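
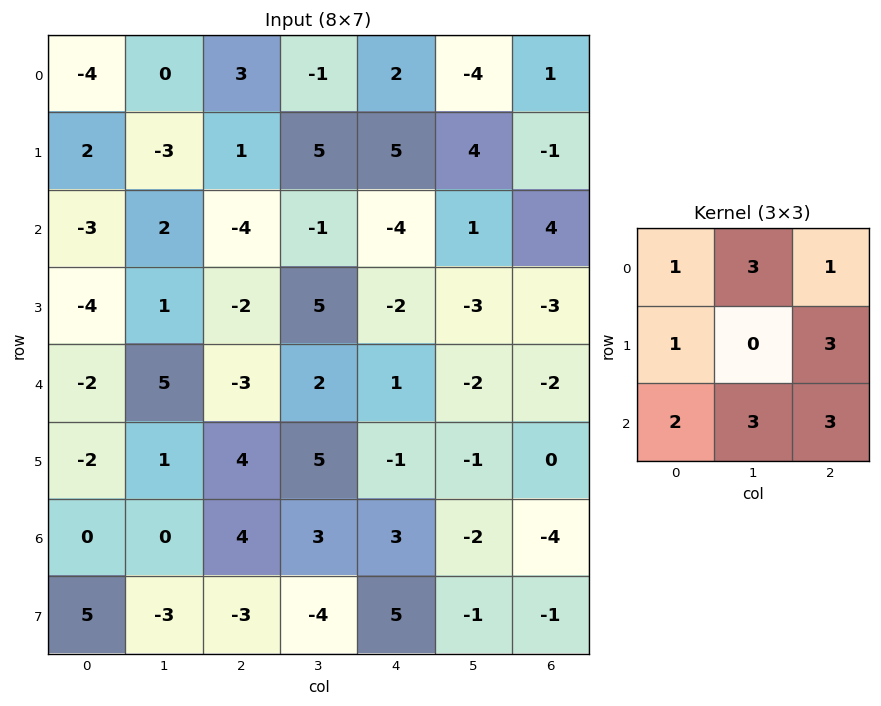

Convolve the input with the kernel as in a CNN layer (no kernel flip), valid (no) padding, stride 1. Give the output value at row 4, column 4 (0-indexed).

-20

The receptive field on the input at this output position is [1 -2 -2 / -1 -1 0 / 3 -2 -4]. Elementwise product with the kernel and sum: 1·1 + -2·3 + -2·1 + -1·1 + 0·3 + 3·2 + -2·3 + -4·3.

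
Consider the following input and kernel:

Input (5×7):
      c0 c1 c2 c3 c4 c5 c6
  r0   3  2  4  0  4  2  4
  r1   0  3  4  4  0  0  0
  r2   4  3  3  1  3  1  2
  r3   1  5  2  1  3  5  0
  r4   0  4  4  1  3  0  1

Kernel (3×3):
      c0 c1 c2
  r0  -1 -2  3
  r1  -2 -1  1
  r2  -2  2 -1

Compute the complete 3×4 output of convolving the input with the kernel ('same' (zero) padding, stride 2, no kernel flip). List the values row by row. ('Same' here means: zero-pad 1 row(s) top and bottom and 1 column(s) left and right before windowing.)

-4 -10 -10 -8
5 -14 -9 -14
17 -17 3 -6

Output[0,0]: The receptive field on the zero-padded input at this output position is [0 0 0 / 0 3 2 / 0 0 3]. Elementwise product with the kernel and sum: 0·-1 + 0·-2 + 0·3 + 0·-2 + 3·-1 + 2·1 + 0·-2 + 0·2 + 3·-1.
Output[0,1]: The receptive field on the zero-padded input at this output position is [0 0 0 / 2 4 0 / 3 4 4]. Elementwise product with the kernel and sum: 0·-1 + 0·-2 + 0·3 + 2·-2 + 4·-1 + 0·1 + 3·-2 + 4·2 + 4·-1.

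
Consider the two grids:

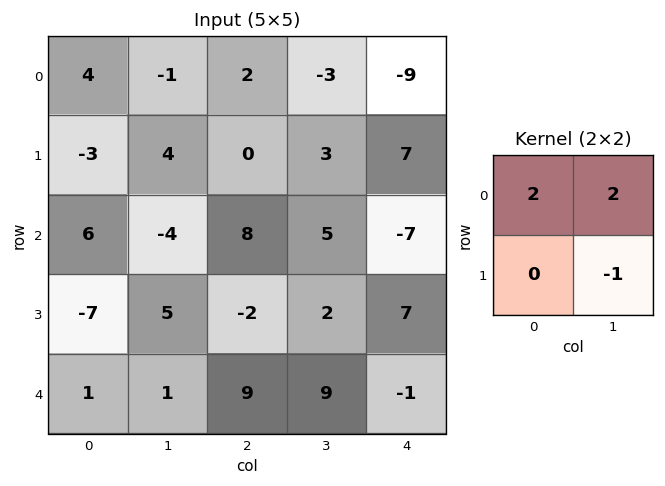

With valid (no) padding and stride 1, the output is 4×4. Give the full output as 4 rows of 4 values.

2 2 -5 -31
6 0 1 27
-1 10 24 -11
-5 -3 -9 19

Output[0,0]: The receptive field on the input at this output position is [4 -1 / -3 4]. Elementwise product with the kernel and sum: 4·2 + -1·2 + 4·-1.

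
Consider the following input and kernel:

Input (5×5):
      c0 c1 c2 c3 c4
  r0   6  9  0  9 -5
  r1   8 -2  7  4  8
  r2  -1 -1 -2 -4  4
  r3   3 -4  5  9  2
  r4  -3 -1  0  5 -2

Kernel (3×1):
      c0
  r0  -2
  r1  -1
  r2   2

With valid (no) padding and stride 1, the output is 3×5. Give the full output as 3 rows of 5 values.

Output[0,0]: The receptive field on the input at this output position is [6 / 8 / -1]. Elementwise product with the kernel and sum: 6·-2 + 8·-1 + -1·2.
Output[0,1]: The receptive field on the input at this output position is [9 / -2 / -1]. Elementwise product with the kernel and sum: 9·-2 + -2·-1 + -1·2.

-22 -18 -11 -30 10
-9 -3 -2 14 -16
-7 4 -1 9 -14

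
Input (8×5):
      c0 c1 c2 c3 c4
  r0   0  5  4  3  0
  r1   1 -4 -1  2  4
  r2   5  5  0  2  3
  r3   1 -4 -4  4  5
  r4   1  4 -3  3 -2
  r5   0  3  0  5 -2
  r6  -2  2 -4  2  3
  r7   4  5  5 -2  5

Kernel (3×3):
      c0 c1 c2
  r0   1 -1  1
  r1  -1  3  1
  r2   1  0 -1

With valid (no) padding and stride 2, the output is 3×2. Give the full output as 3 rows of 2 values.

Output[0,0]: The receptive field on the input at this output position is [0 5 4 / 1 -4 -1 / 5 5 0]. Elementwise product with the kernel and sum: 0·1 + 5·-1 + 4·1 + 1·-1 + -4·3 + -1·1 + 5·1 + 0·-1.
Output[0,1]: The receptive field on the input at this output position is [4 3 0 / -1 2 4 / 0 2 3]. Elementwise product with the kernel and sum: 4·1 + 3·-1 + 0·1 + -1·-1 + 2·3 + 4·1 + 0·1 + 3·-1.

-10 9
-13 21
5 -2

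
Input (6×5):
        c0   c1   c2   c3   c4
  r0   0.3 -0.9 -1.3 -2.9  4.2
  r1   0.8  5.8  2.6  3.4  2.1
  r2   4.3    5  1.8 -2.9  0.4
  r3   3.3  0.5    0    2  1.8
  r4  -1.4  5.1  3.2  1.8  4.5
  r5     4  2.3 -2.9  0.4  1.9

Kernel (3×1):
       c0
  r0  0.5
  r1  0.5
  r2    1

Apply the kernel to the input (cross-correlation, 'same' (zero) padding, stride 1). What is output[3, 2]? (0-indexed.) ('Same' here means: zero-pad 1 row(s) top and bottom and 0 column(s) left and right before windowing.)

The receptive field on the zero-padded input at this output position is [1.8 / 0 / 3.2]. Elementwise product with the kernel and sum: 1.8·0.5 + 0·0.5 + 3.2·1.

4.1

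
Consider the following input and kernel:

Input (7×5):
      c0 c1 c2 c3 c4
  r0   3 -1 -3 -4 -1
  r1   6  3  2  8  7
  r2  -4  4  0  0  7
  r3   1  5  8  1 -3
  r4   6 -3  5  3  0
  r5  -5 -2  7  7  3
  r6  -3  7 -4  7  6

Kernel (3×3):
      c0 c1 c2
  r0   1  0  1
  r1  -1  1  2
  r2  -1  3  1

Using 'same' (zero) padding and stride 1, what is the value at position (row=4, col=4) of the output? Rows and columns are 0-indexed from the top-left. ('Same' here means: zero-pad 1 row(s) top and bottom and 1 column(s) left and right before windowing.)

0

The receptive field on the zero-padded input at this output position is [1 -3 0 / 3 0 0 / 7 3 0]. Elementwise product with the kernel and sum: 1·1 + 0·1 + 3·-1 + 0·1 + 0·2 + 7·-1 + 3·3 + 0·1.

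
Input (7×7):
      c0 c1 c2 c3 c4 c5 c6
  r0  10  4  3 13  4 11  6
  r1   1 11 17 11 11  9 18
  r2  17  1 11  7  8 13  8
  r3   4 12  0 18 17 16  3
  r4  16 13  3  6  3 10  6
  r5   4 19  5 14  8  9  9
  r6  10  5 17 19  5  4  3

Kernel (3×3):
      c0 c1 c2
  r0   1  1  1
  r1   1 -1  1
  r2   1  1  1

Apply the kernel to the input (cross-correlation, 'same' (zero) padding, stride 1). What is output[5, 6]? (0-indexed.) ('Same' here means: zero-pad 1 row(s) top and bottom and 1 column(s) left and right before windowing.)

The receptive field on the zero-padded input at this output position is [10 6 0 / 9 9 0 / 4 3 0]. Elementwise product with the kernel and sum: 10·1 + 6·1 + 0·1 + 9·1 + 9·-1 + 0·1 + 4·1 + 3·1 + 0·1.

23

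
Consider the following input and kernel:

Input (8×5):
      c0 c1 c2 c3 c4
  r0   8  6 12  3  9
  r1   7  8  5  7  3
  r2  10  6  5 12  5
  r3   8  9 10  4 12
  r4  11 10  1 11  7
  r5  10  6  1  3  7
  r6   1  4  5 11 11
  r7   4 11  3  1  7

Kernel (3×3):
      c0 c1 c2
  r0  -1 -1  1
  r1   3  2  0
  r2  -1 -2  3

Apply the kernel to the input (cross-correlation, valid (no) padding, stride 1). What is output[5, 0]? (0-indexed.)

The receptive field on the input at this output position is [10 6 1 / 1 4 5 / 4 11 3]. Elementwise product with the kernel and sum: 10·-1 + 6·-1 + 1·1 + 1·3 + 4·2 + 4·-1 + 11·-2 + 3·3.

-21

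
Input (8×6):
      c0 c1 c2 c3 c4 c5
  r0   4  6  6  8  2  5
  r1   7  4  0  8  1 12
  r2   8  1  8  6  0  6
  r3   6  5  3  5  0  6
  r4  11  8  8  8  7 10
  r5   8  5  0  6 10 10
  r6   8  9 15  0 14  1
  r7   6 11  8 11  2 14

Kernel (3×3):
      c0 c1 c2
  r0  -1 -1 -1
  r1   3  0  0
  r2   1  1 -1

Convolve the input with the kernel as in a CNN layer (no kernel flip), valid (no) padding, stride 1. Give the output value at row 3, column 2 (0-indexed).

12

The receptive field on the input at this output position is [3 5 0 / 8 8 7 / 0 6 10]. Elementwise product with the kernel and sum: 3·-1 + 5·-1 + 0·-1 + 8·3 + 0·1 + 6·1 + 10·-1.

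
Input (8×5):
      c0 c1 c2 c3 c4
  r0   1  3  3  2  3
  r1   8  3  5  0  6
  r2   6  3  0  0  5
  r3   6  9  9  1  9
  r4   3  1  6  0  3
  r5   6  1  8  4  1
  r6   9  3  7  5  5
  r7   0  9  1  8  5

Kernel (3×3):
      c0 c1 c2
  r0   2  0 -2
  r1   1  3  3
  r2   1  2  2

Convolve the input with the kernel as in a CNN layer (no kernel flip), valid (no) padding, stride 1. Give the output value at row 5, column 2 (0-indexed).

The receptive field on the input at this output position is [8 4 1 / 7 5 5 / 1 8 5]. Elementwise product with the kernel and sum: 8·2 + 1·-2 + 7·1 + 5·3 + 5·3 + 1·1 + 8·2 + 5·2.

78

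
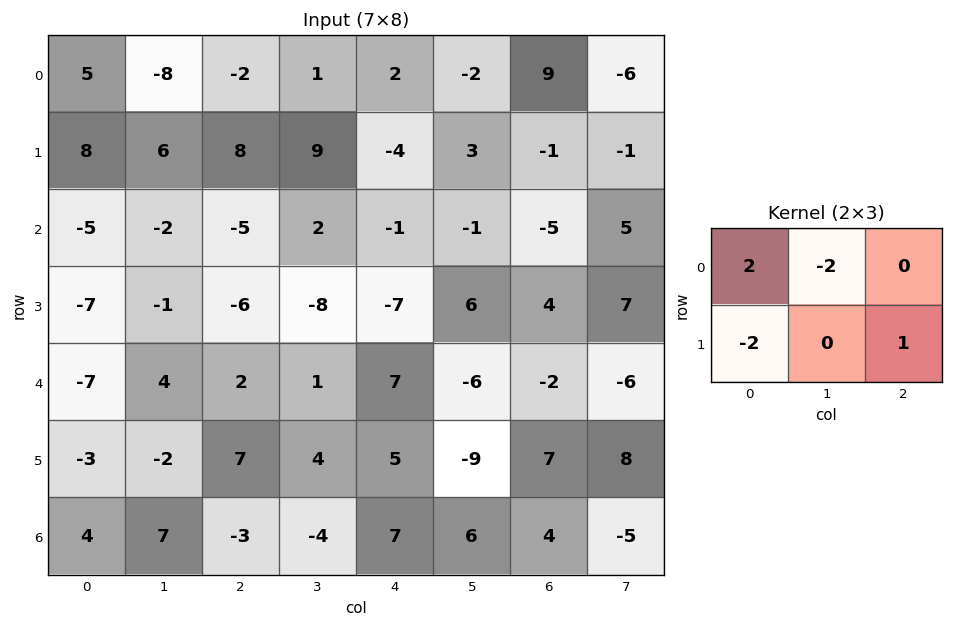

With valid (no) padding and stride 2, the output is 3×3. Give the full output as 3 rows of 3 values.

18 -26 15
2 -9 18
-9 -7 23

Output[0,0]: The receptive field on the input at this output position is [5 -8 -2 / 8 6 8]. Elementwise product with the kernel and sum: 5·2 + -8·-2 + 8·-2 + 8·1.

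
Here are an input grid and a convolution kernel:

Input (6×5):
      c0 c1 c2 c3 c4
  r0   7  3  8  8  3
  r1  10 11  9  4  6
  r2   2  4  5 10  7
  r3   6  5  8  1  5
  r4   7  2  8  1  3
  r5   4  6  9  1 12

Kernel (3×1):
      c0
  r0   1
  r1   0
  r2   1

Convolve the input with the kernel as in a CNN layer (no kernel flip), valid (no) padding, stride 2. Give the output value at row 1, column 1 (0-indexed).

The receptive field on the input at this output position is [5 / 8 / 8]. Elementwise product with the kernel and sum: 5·1 + 8·1.

13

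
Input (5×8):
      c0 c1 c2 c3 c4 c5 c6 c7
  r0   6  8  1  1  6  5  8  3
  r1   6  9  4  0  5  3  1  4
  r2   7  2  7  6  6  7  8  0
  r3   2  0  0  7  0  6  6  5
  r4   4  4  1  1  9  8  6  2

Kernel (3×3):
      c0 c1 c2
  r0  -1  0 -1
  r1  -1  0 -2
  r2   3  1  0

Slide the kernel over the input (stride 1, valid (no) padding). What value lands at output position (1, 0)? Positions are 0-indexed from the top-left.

The receptive field on the input at this output position is [6 9 4 / 7 2 7 / 2 0 0]. Elementwise product with the kernel and sum: 6·-1 + 4·-1 + 7·-1 + 7·-2 + 2·3 + 0·1.

-25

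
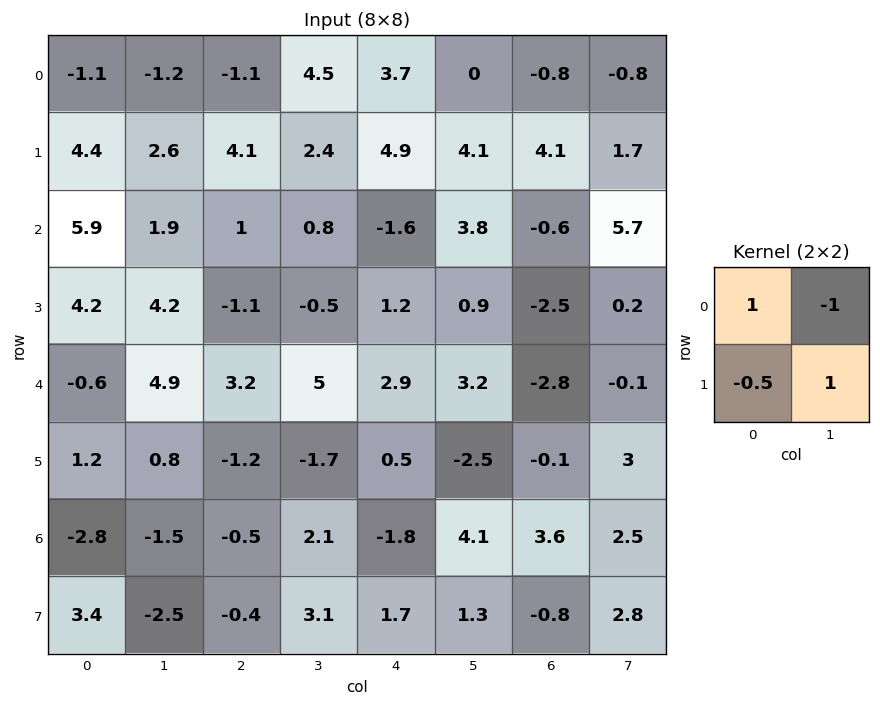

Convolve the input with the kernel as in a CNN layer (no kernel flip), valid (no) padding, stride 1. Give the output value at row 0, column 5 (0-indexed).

The receptive field on the input at this output position is [0 -0.8 / 4.1 4.1]. Elementwise product with the kernel and sum: 0·1 + -0.8·-1 + 4.1·-0.5 + 4.1·1.

2.85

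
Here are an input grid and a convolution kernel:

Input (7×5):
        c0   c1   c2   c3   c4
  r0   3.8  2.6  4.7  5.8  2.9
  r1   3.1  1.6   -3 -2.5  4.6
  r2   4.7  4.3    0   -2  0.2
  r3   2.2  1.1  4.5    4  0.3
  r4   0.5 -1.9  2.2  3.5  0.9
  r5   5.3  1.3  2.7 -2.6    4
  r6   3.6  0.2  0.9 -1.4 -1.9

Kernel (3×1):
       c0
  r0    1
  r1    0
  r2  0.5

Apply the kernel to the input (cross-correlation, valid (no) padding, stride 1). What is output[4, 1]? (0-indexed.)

The receptive field on the input at this output position is [-1.9 / 1.3 / 0.2]. Elementwise product with the kernel and sum: -1.9·1 + 0.2·0.5.

-1.8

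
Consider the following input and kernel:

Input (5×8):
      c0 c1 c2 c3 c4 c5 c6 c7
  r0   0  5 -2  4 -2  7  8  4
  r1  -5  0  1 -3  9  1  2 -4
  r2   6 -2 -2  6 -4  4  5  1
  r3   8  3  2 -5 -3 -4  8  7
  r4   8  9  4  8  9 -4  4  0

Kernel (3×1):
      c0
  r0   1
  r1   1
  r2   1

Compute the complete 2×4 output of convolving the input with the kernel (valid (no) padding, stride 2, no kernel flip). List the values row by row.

1 -3 3 15
22 4 2 17

Output[0,0]: The receptive field on the input at this output position is [0 / -5 / 6]. Elementwise product with the kernel and sum: 0·1 + -5·1 + 6·1.
Output[0,1]: The receptive field on the input at this output position is [-2 / 1 / -2]. Elementwise product with the kernel and sum: -2·1 + 1·1 + -2·1.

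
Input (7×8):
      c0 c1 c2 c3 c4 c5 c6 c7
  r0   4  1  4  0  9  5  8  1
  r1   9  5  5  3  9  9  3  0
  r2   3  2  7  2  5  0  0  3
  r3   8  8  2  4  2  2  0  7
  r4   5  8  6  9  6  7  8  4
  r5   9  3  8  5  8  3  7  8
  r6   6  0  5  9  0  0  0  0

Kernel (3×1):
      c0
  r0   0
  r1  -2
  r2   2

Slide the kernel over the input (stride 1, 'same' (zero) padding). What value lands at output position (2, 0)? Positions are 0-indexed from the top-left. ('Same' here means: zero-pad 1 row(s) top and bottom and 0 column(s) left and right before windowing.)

The receptive field on the zero-padded input at this output position is [9 / 3 / 8]. Elementwise product with the kernel and sum: 3·-2 + 8·2.

10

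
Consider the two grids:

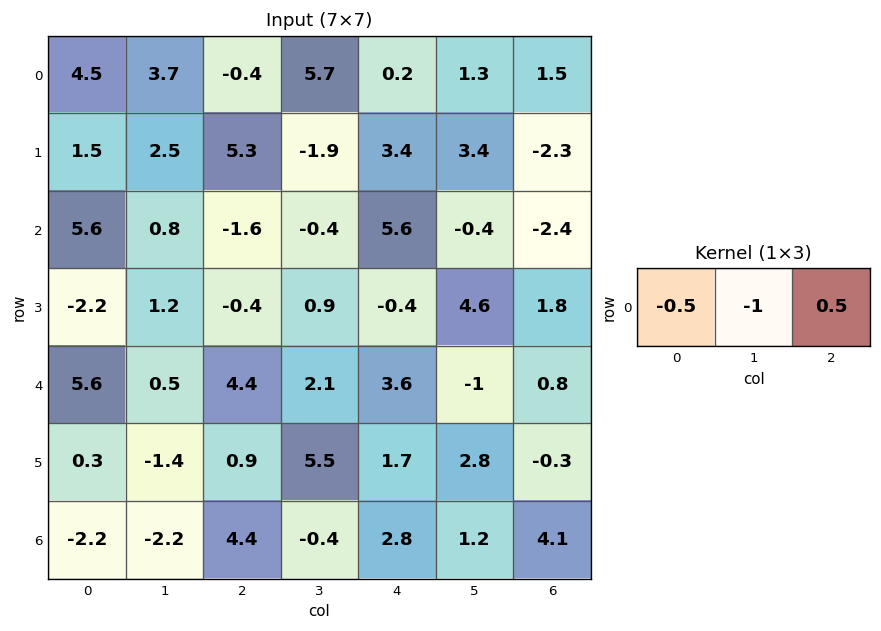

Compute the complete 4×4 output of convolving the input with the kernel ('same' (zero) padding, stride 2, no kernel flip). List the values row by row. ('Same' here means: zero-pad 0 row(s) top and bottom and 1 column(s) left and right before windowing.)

-2.65 1.4 -2.4 -2.15
-5.2 1 -5.6 2.6
-5.35 -3.6 -5.15 -0.3
1.1 -3.5 -2 -4.7

Output[0,0]: The receptive field on the zero-padded input at this output position is [0 4.5 3.7]. Elementwise product with the kernel and sum: 0·-0.5 + 4.5·-1 + 3.7·0.5.
Output[0,1]: The receptive field on the zero-padded input at this output position is [3.7 -0.4 5.7]. Elementwise product with the kernel and sum: 3.7·-0.5 + -0.4·-1 + 5.7·0.5.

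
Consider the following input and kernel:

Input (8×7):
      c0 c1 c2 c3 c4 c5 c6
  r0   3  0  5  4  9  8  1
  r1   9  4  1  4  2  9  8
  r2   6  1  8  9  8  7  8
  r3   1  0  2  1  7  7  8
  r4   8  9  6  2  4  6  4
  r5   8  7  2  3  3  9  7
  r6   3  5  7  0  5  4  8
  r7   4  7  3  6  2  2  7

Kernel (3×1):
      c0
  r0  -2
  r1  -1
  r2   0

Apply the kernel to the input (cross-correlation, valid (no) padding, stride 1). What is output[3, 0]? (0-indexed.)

-10

The receptive field on the input at this output position is [1 / 8 / 8]. Elementwise product with the kernel and sum: 1·-2 + 8·-1.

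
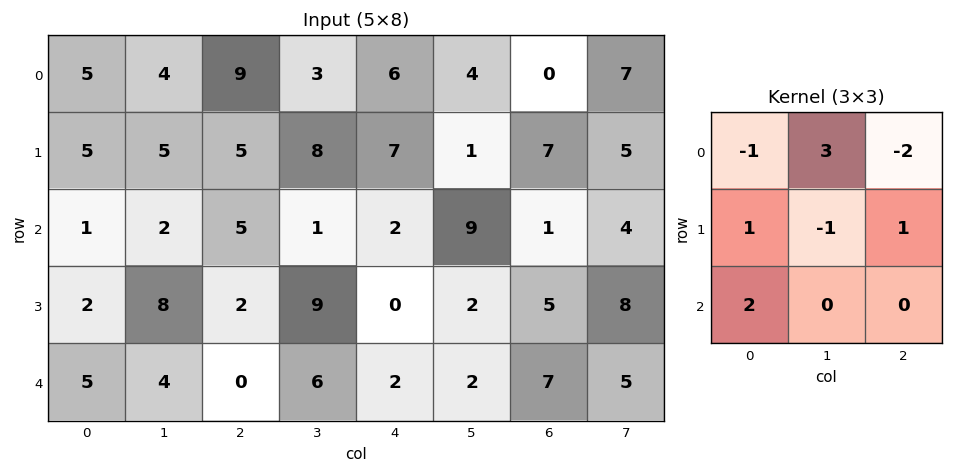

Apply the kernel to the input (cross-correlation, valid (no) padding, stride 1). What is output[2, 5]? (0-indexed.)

-5

The receptive field on the input at this output position is [9 1 4 / 2 5 8 / 2 7 5]. Elementwise product with the kernel and sum: 9·-1 + 1·3 + 4·-2 + 2·1 + 5·-1 + 8·1 + 2·2.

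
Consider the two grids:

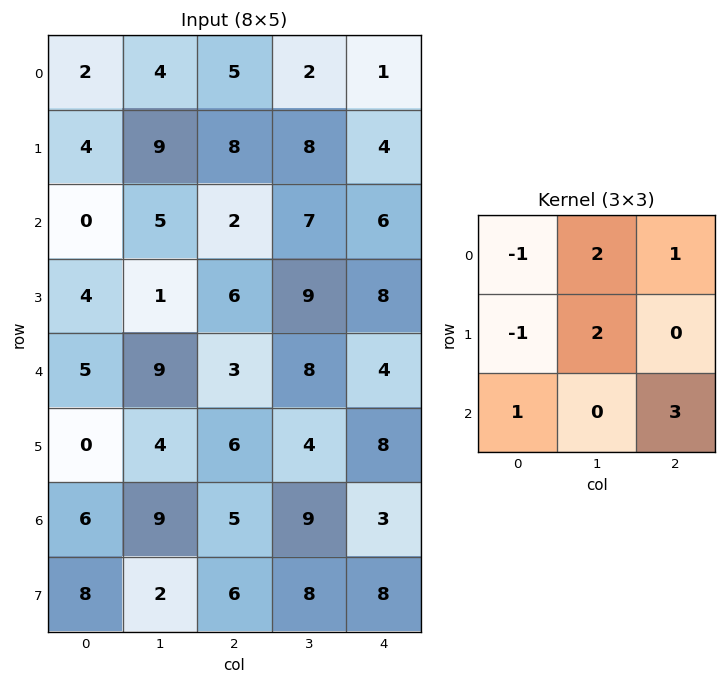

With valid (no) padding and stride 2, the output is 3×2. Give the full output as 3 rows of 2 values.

Output[0,0]: The receptive field on the input at this output position is [2 4 5 / 4 9 8 / 0 5 2]. Elementwise product with the kernel and sum: 2·-1 + 4·2 + 5·1 + 4·-1 + 9·2 + 0·1 + 2·3.
Output[0,1]: The receptive field on the input at this output position is [5 2 1 / 8 8 4 / 2 7 6]. Elementwise product with the kernel and sum: 5·-1 + 2·2 + 1·1 + 8·-1 + 8·2 + 2·1 + 6·3.

31 28
24 45
45 33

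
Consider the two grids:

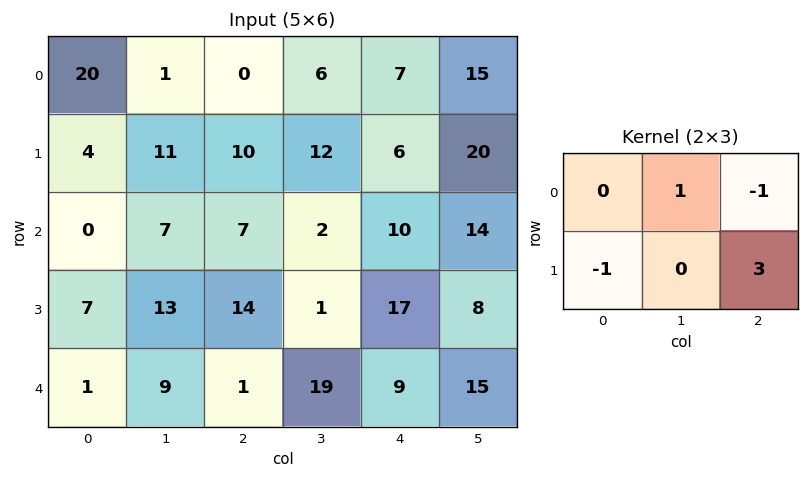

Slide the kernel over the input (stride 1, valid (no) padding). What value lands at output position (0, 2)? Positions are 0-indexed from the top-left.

The receptive field on the input at this output position is [0 6 7 / 10 12 6]. Elementwise product with the kernel and sum: 6·1 + 7·-1 + 10·-1 + 6·3.

7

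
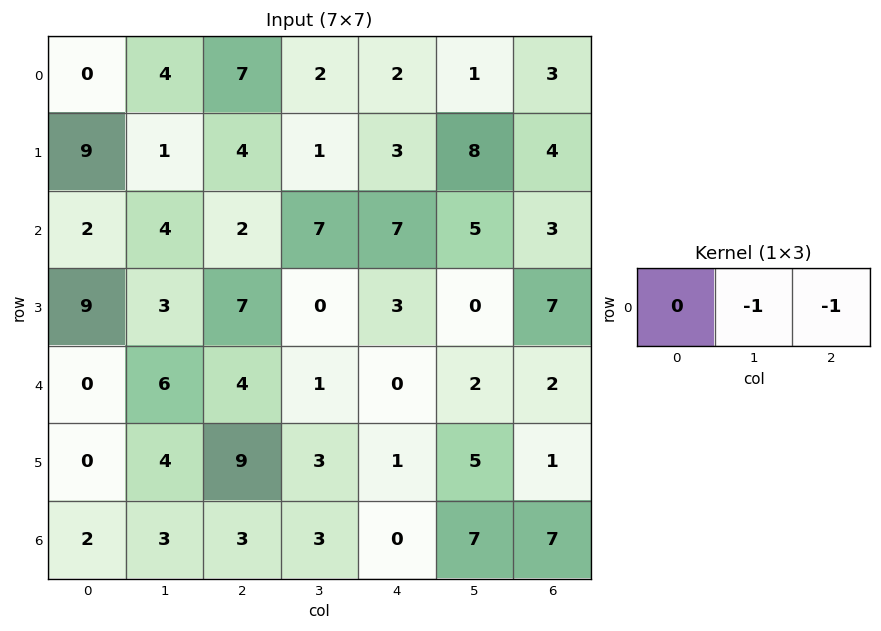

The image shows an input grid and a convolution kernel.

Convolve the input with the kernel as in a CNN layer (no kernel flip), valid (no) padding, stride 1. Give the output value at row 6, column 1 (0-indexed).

-6

The receptive field on the input at this output position is [3 3 3]. Elementwise product with the kernel and sum: 3·-1 + 3·-1.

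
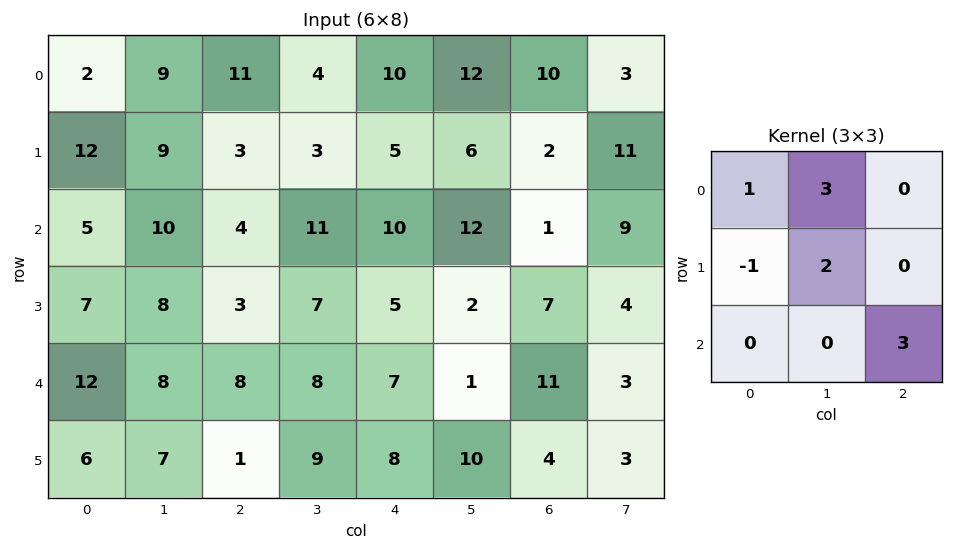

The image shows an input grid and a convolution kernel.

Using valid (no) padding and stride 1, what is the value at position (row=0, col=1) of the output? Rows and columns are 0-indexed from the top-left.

72

The receptive field on the input at this output position is [9 11 4 / 9 3 3 / 10 4 11]. Elementwise product with the kernel and sum: 9·1 + 11·3 + 9·-1 + 3·2 + 11·3.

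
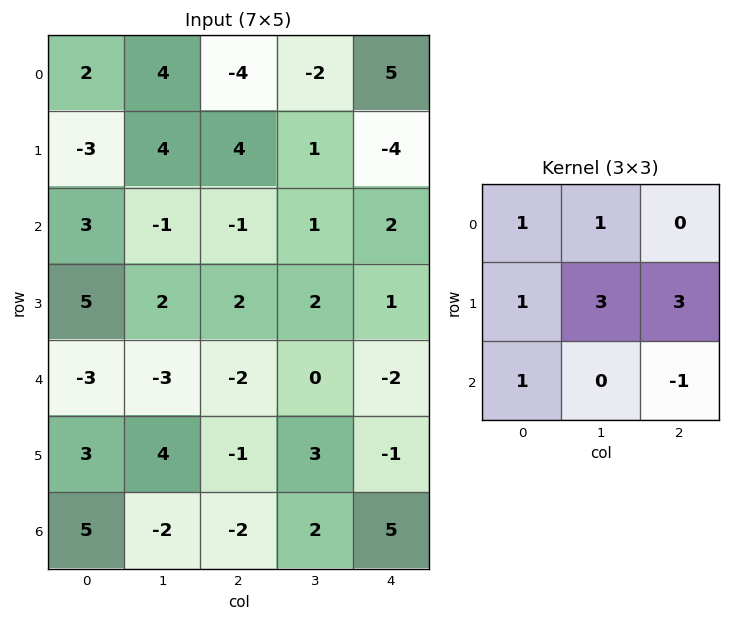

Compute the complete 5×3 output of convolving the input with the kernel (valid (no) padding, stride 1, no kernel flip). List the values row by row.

31 17 -14
1 7 14
18 9 11
-7 -4 -4
13 1 -4

Output[0,0]: The receptive field on the input at this output position is [2 4 -4 / -3 4 4 / 3 -1 -1]. Elementwise product with the kernel and sum: 2·1 + 4·1 + -3·1 + 4·3 + 4·3 + 3·1 + -1·-1.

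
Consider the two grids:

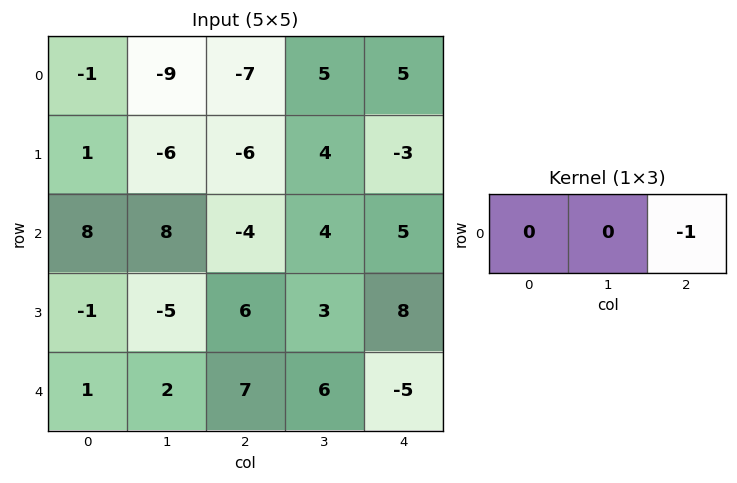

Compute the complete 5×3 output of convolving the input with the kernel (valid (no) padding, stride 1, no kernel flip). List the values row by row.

Output[0,0]: The receptive field on the input at this output position is [-1 -9 -7]. Elementwise product with the kernel and sum: -7·-1.

7 -5 -5
6 -4 3
4 -4 -5
-6 -3 -8
-7 -6 5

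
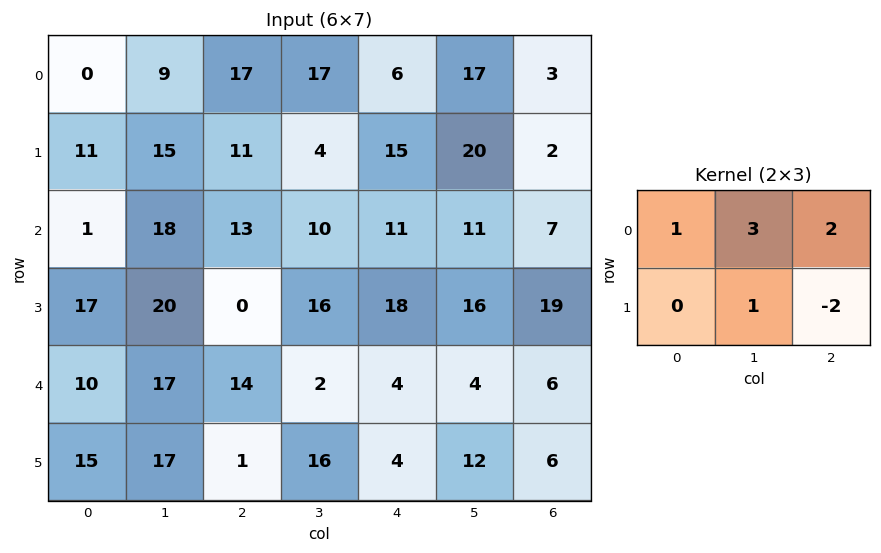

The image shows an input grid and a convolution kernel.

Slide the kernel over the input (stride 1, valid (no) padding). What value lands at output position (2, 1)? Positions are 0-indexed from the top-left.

The receptive field on the input at this output position is [18 13 10 / 20 0 16]. Elementwise product with the kernel and sum: 18·1 + 13·3 + 10·2 + 0·1 + 16·-2.

45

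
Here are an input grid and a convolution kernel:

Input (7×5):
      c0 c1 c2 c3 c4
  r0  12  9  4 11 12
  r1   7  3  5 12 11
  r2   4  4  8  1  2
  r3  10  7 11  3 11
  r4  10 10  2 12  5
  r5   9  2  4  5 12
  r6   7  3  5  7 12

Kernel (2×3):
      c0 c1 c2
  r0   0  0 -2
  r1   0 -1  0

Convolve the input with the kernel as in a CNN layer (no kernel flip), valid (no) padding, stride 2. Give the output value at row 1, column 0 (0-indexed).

-23

The receptive field on the input at this output position is [4 4 8 / 10 7 11]. Elementwise product with the kernel and sum: 8·-2 + 7·-1.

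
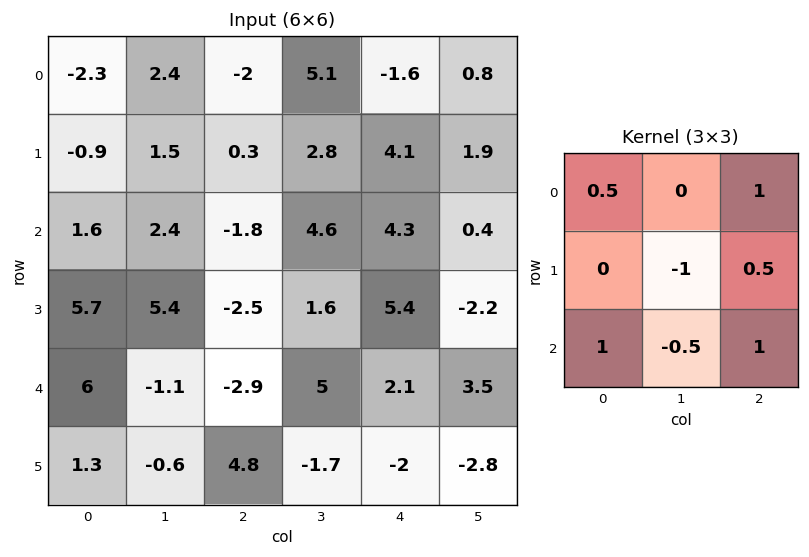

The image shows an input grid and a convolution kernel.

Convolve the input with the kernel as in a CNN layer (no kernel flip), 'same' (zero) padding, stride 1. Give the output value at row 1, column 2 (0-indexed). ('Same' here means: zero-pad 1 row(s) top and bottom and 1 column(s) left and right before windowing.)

15.3

The receptive field on the zero-padded input at this output position is [2.4 -2 5.1 / 1.5 0.3 2.8 / 2.4 -1.8 4.6]. Elementwise product with the kernel and sum: 2.4·0.5 + 5.1·1 + 0.3·-1 + 2.8·0.5 + 2.4·1 + -1.8·-0.5 + 4.6·1.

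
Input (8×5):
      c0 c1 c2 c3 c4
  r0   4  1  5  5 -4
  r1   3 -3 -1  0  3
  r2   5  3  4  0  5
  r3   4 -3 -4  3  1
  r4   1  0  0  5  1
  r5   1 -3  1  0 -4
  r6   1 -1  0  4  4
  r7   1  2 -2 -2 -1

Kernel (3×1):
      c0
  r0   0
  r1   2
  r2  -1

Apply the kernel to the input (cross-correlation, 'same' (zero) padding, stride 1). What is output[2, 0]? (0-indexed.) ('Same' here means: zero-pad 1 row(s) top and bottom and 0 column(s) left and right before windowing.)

The receptive field on the zero-padded input at this output position is [3 / 5 / 4]. Elementwise product with the kernel and sum: 5·2 + 4·-1.

6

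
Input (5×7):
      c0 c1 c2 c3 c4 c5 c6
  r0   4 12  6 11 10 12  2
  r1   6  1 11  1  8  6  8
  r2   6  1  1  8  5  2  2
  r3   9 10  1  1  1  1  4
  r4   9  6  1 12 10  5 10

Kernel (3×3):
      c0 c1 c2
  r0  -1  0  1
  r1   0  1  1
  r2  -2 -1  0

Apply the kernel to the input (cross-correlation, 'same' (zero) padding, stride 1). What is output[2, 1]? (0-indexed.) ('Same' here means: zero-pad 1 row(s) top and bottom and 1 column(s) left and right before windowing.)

-21

The receptive field on the zero-padded input at this output position is [6 1 11 / 6 1 1 / 9 10 1]. Elementwise product with the kernel and sum: 6·-1 + 11·1 + 1·1 + 1·1 + 9·-2 + 10·-1.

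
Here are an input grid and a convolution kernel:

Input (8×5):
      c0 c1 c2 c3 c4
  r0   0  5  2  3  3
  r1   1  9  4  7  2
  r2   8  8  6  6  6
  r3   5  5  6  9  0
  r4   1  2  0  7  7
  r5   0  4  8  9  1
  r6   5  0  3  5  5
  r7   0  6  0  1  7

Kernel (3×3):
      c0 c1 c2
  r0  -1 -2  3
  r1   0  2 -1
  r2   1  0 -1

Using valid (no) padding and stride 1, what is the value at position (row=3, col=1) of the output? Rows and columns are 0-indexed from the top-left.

The receptive field on the input at this output position is [5 6 9 / 2 0 7 / 4 8 9]. Elementwise product with the kernel and sum: 5·-1 + 6·-2 + 9·3 + 0·2 + 7·-1 + 4·1 + 9·-1.

-2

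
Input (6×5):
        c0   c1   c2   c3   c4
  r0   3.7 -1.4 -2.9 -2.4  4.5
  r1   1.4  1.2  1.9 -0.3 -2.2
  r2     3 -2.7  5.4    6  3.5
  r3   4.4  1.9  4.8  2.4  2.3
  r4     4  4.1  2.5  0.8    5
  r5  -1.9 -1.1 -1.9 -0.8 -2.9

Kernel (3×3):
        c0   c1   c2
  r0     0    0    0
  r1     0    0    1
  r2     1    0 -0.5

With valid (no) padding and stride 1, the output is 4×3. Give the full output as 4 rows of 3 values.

2.2 -6 1.45
7.4 6.7 7.15
7.55 6.1 2.3
1.55 0.1 4.55

Output[0,0]: The receptive field on the input at this output position is [3.7 -1.4 -2.9 / 1.4 1.2 1.9 / 3 -2.7 5.4]. Elementwise product with the kernel and sum: 1.9·1 + 3·1 + 5.4·-0.5.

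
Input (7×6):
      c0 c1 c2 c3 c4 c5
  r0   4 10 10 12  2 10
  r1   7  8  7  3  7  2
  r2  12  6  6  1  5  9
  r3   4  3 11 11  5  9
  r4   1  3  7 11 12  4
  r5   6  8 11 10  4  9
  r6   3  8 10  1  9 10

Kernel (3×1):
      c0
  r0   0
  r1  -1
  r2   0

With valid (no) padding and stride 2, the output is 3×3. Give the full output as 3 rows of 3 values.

-7 -7 -7
-4 -11 -5
-6 -11 -4

Output[0,0]: The receptive field on the input at this output position is [4 / 7 / 12]. Elementwise product with the kernel and sum: 7·-1.
Output[0,1]: The receptive field on the input at this output position is [10 / 7 / 6]. Elementwise product with the kernel and sum: 7·-1.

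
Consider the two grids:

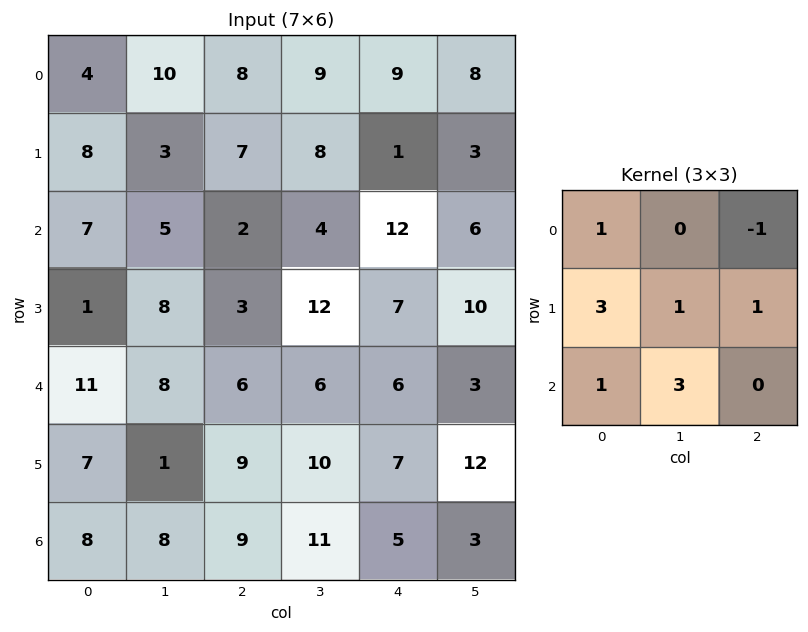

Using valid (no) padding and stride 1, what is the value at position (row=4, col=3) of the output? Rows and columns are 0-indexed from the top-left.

78

The receptive field on the input at this output position is [6 6 3 / 10 7 12 / 11 5 3]. Elementwise product with the kernel and sum: 6·1 + 3·-1 + 10·3 + 7·1 + 12·1 + 11·1 + 5·3.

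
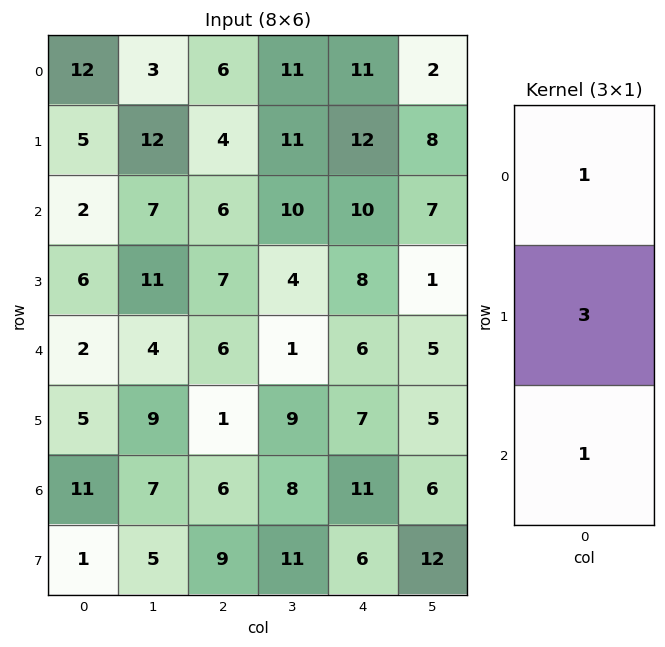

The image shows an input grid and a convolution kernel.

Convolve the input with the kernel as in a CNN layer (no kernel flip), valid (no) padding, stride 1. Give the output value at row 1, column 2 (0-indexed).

The receptive field on the input at this output position is [4 / 6 / 7]. Elementwise product with the kernel and sum: 4·1 + 6·3 + 7·1.

29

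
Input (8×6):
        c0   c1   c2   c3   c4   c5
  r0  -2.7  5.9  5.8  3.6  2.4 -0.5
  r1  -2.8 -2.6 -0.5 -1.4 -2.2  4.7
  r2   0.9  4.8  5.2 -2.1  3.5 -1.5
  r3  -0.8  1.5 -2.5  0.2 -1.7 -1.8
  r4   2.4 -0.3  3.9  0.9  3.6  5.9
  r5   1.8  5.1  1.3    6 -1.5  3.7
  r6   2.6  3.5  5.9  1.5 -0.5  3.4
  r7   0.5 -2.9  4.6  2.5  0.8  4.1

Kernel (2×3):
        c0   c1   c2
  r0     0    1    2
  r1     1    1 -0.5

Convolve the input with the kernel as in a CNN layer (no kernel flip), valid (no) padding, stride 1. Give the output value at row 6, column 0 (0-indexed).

The receptive field on the input at this output position is [2.6 3.5 5.9 / 0.5 -2.9 4.6]. Elementwise product with the kernel and sum: 3.5·1 + 5.9·2 + 0.5·1 + -2.9·1 + 4.6·-0.5.

10.6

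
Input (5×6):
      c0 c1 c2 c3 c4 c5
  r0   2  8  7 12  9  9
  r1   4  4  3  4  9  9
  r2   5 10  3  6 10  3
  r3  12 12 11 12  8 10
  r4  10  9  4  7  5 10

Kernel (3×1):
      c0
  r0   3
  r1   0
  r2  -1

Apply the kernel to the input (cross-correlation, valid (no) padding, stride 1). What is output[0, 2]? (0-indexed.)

18

The receptive field on the input at this output position is [7 / 3 / 3]. Elementwise product with the kernel and sum: 7·3 + 3·-1.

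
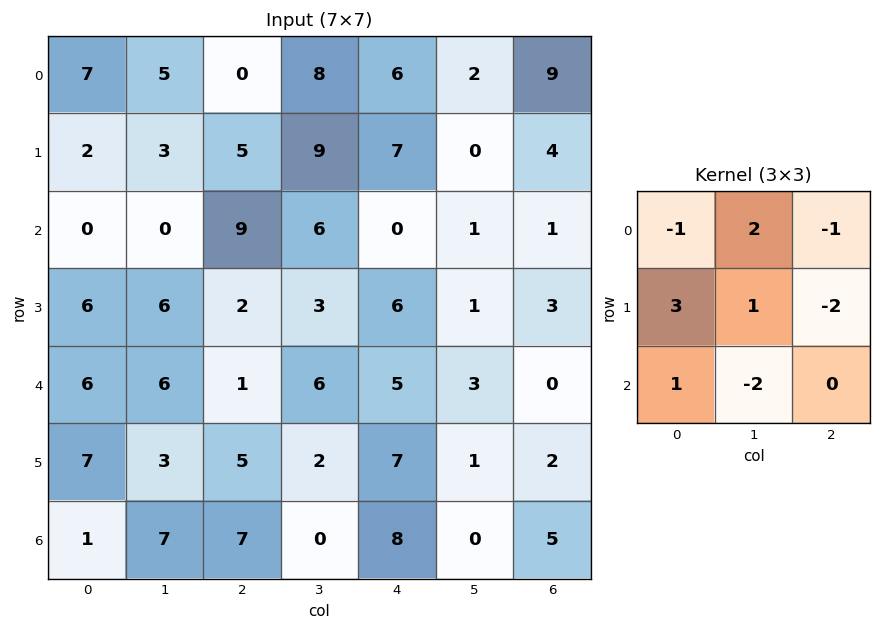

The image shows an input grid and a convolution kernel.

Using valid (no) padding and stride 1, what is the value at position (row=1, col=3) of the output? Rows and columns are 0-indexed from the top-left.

The receptive field on the input at this output position is [9 7 0 / 6 0 1 / 3 6 1]. Elementwise product with the kernel and sum: 9·-1 + 7·2 + 0·-1 + 6·3 + 0·1 + 1·-2 + 3·1 + 6·-2.

12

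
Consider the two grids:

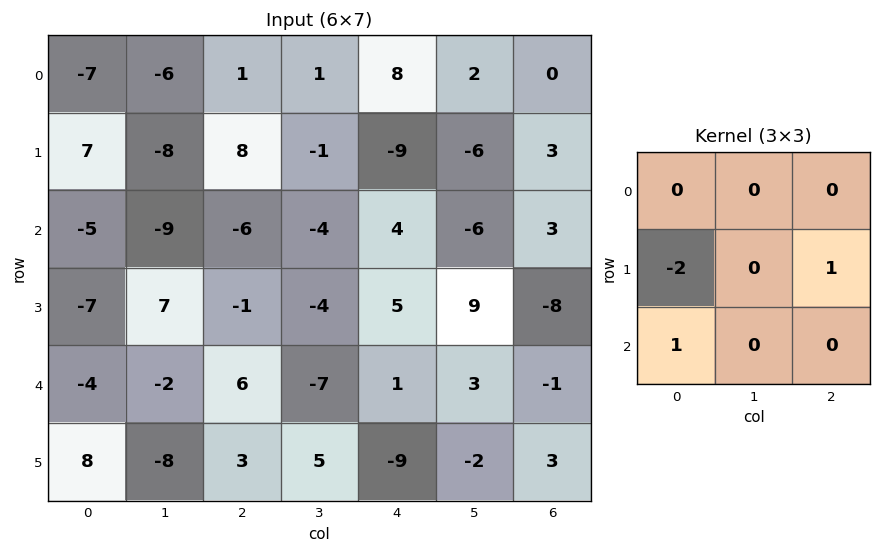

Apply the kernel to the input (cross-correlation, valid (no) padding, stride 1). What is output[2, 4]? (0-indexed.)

The receptive field on the input at this output position is [4 -6 3 / 5 9 -8 / 1 3 -1]. Elementwise product with the kernel and sum: 5·-2 + -8·1 + 1·1.

-17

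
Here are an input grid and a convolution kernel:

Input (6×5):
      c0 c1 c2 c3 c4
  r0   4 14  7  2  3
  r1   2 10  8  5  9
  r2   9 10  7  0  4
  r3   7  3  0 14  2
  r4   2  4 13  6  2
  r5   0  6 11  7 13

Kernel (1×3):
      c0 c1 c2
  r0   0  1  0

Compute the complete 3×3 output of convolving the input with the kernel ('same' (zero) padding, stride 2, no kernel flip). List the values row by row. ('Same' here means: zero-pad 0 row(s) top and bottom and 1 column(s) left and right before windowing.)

Output[0,0]: The receptive field on the zero-padded input at this output position is [0 4 14]. Elementwise product with the kernel and sum: 4·1.
Output[0,1]: The receptive field on the zero-padded input at this output position is [14 7 2]. Elementwise product with the kernel and sum: 7·1.

4 7 3
9 7 4
2 13 2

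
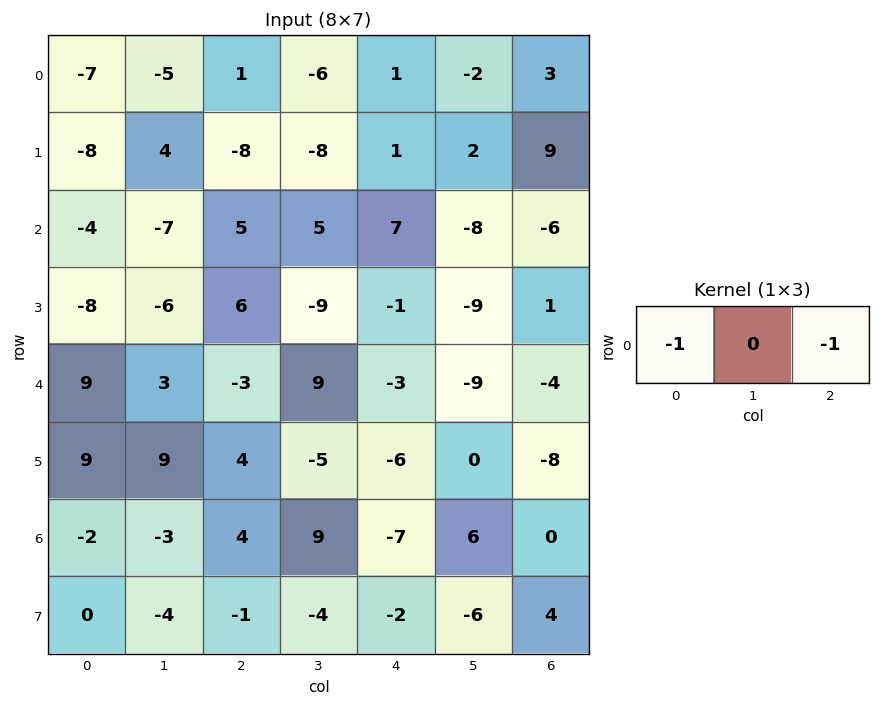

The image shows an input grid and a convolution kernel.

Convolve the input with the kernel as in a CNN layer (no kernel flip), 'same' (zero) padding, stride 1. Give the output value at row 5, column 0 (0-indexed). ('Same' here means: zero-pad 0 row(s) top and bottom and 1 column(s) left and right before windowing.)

-9

The receptive field on the zero-padded input at this output position is [0 9 9]. Elementwise product with the kernel and sum: 0·-1 + 9·-1.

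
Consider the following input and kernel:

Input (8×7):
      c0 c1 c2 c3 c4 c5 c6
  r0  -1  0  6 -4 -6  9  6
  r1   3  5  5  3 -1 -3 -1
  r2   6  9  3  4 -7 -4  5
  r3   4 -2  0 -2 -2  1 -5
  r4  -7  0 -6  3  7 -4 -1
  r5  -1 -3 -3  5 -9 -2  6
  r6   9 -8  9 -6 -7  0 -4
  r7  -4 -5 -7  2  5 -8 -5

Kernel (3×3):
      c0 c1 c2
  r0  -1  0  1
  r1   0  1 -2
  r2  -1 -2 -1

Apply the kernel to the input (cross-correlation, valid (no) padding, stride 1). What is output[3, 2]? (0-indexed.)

The receptive field on the input at this output position is [0 -2 -2 / -6 3 7 / -3 5 -9]. Elementwise product with the kernel and sum: 0·-1 + -2·1 + 3·1 + 7·-2 + -3·-1 + 5·-2 + -9·-1.

-11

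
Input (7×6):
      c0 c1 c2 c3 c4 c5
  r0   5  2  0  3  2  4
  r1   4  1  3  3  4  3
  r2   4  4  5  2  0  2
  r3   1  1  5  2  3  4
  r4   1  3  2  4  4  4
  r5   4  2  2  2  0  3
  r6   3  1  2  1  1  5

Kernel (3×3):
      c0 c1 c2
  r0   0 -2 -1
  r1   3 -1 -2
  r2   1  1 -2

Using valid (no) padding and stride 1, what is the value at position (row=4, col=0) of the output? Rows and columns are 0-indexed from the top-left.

The receptive field on the input at this output position is [1 3 2 / 4 2 2 / 3 1 2]. Elementwise product with the kernel and sum: 3·-2 + 2·-1 + 4·3 + 2·-1 + 2·-2 + 3·1 + 1·1 + 2·-2.

-2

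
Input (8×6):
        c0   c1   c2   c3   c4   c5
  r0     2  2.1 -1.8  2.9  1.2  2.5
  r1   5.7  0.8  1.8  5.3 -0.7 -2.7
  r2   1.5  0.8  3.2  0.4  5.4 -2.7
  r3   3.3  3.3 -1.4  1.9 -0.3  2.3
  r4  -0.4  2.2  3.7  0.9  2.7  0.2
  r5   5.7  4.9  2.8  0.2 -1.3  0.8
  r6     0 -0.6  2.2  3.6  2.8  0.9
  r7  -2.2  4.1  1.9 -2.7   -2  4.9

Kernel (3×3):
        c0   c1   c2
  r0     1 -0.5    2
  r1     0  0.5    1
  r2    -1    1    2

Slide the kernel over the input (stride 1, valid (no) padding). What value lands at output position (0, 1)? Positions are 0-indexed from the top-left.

18.2

The receptive field on the input at this output position is [2.1 -1.8 2.9 / 0.8 1.8 5.3 / 0.8 3.2 0.4]. Elementwise product with the kernel and sum: 2.1·1 + -1.8·-0.5 + 2.9·2 + 1.8·0.5 + 5.3·1 + 0.8·-1 + 3.2·1 + 0.4·2.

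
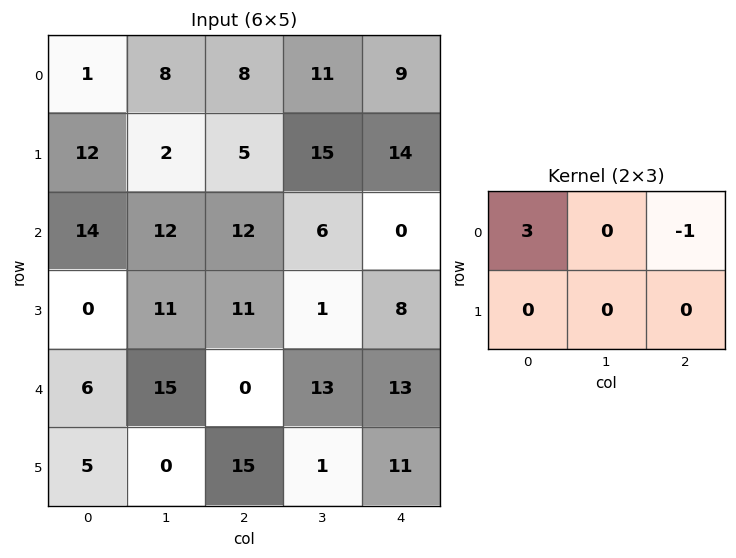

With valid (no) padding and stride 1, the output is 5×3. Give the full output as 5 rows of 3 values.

-5 13 15
31 -9 1
30 30 36
-11 32 25
18 32 -13

Output[0,0]: The receptive field on the input at this output position is [1 8 8 / 12 2 5]. Elementwise product with the kernel and sum: 1·3 + 8·-1.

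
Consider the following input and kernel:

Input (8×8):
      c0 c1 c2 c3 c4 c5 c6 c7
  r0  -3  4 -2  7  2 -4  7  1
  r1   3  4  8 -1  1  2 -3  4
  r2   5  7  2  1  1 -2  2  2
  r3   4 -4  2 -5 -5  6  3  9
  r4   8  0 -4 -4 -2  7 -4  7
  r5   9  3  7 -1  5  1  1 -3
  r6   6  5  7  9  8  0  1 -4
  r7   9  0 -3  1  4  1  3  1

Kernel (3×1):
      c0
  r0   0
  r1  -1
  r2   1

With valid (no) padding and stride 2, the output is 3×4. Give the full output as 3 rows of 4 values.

2 -6 0 5
4 -6 3 -7
-3 0 3 0

Output[0,0]: The receptive field on the input at this output position is [-3 / 3 / 5]. Elementwise product with the kernel and sum: 3·-1 + 5·1.
Output[0,1]: The receptive field on the input at this output position is [-2 / 8 / 2]. Elementwise product with the kernel and sum: 8·-1 + 2·1.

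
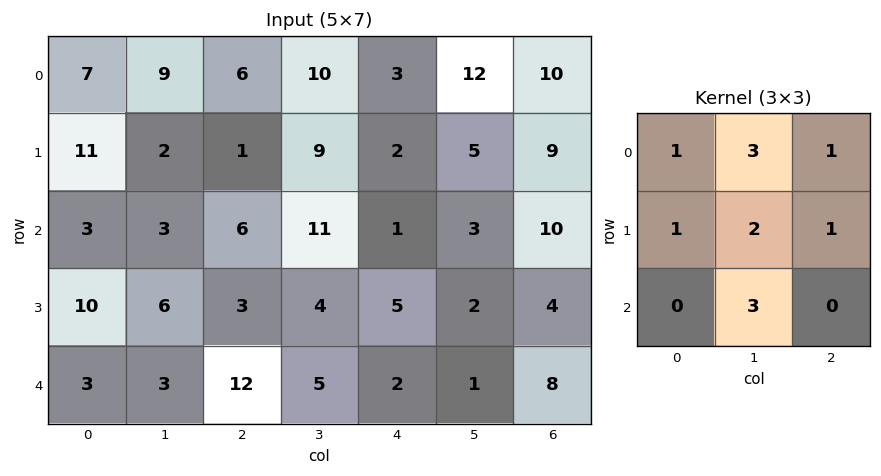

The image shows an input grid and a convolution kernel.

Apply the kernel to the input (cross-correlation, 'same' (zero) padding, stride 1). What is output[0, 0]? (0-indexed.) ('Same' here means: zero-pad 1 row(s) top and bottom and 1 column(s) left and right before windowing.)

56

The receptive field on the zero-padded input at this output position is [0 0 0 / 0 7 9 / 0 11 2]. Elementwise product with the kernel and sum: 0·1 + 0·3 + 0·1 + 0·1 + 7·2 + 9·1 + 11·3.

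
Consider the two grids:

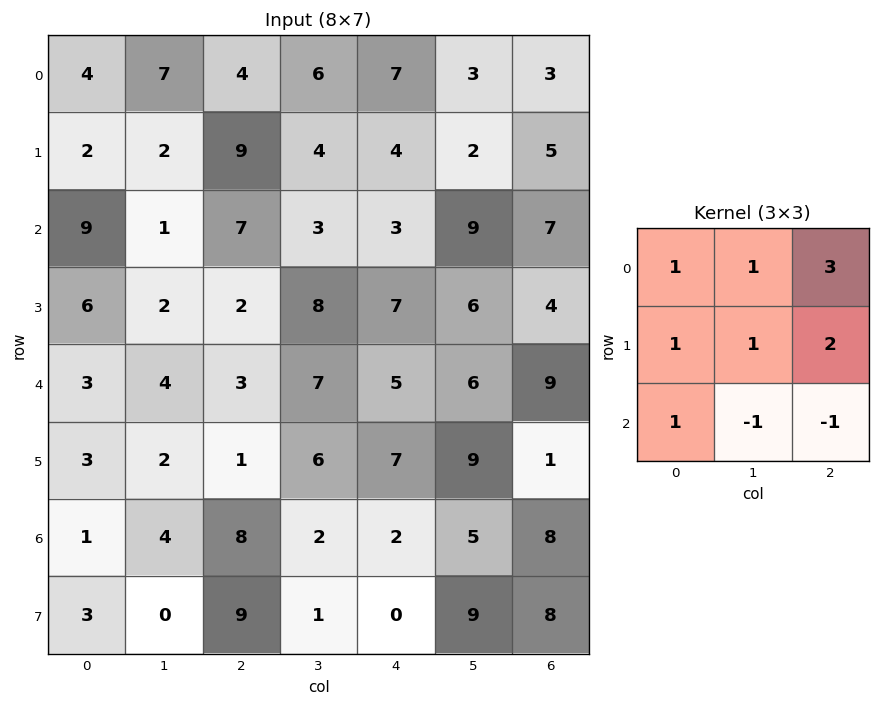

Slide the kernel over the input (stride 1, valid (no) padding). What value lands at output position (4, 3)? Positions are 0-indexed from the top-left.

The receptive field on the input at this output position is [7 5 6 / 6 7 9 / 2 2 5]. Elementwise product with the kernel and sum: 7·1 + 5·1 + 6·3 + 6·1 + 7·1 + 9·2 + 2·1 + 2·-1 + 5·-1.

56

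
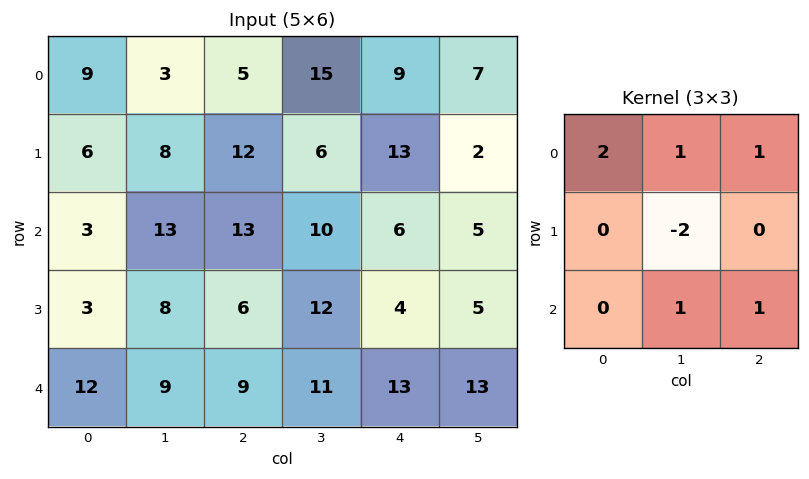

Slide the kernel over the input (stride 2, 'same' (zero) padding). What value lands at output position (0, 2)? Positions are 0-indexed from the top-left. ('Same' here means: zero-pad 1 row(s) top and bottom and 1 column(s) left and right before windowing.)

The receptive field on the zero-padded input at this output position is [0 0 0 / 15 9 7 / 6 13 2]. Elementwise product with the kernel and sum: 0·2 + 0·1 + 0·1 + 9·-2 + 13·1 + 2·1.

-3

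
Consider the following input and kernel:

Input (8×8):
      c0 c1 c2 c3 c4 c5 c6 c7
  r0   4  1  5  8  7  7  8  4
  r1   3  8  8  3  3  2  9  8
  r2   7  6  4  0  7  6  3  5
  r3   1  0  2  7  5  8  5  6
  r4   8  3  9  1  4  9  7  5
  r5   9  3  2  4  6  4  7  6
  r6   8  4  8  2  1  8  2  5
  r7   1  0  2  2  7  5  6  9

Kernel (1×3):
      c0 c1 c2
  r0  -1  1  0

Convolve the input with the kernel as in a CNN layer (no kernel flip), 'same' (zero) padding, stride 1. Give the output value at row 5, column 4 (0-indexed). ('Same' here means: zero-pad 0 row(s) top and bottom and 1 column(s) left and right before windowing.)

2

The receptive field on the zero-padded input at this output position is [4 6 4]. Elementwise product with the kernel and sum: 4·-1 + 6·1.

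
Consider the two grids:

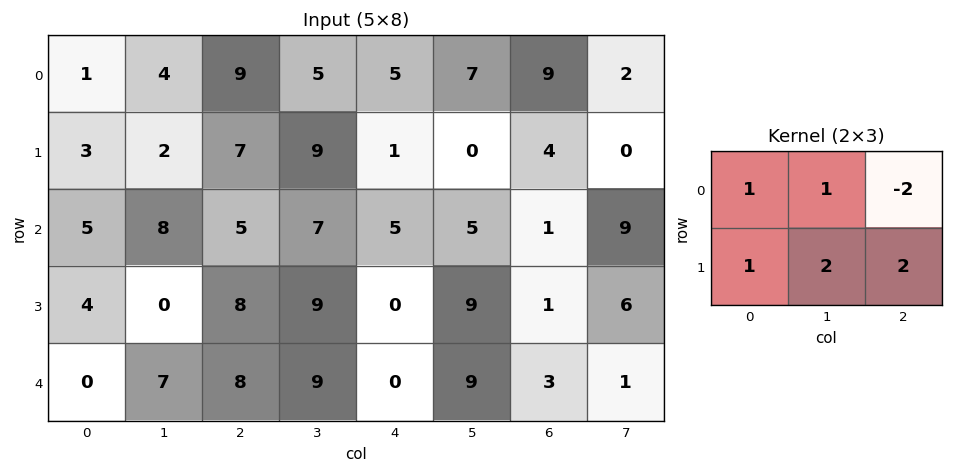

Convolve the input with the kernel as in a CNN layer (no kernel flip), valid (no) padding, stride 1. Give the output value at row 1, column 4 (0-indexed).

The receptive field on the input at this output position is [1 0 4 / 5 5 1]. Elementwise product with the kernel and sum: 1·1 + 0·1 + 4·-2 + 5·1 + 5·2 + 1·2.

10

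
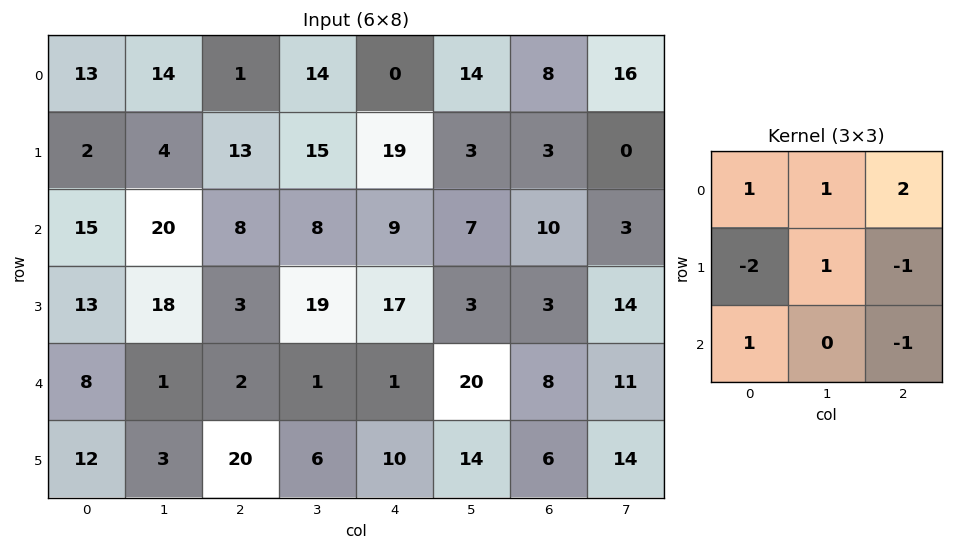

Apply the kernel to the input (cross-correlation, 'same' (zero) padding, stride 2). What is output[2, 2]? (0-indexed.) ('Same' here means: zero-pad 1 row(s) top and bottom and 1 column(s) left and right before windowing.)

The receptive field on the zero-padded input at this output position is [19 17 3 / 1 1 20 / 6 10 14]. Elementwise product with the kernel and sum: 19·1 + 17·1 + 3·2 + 1·-2 + 1·1 + 20·-1 + 6·1 + 14·-1.

13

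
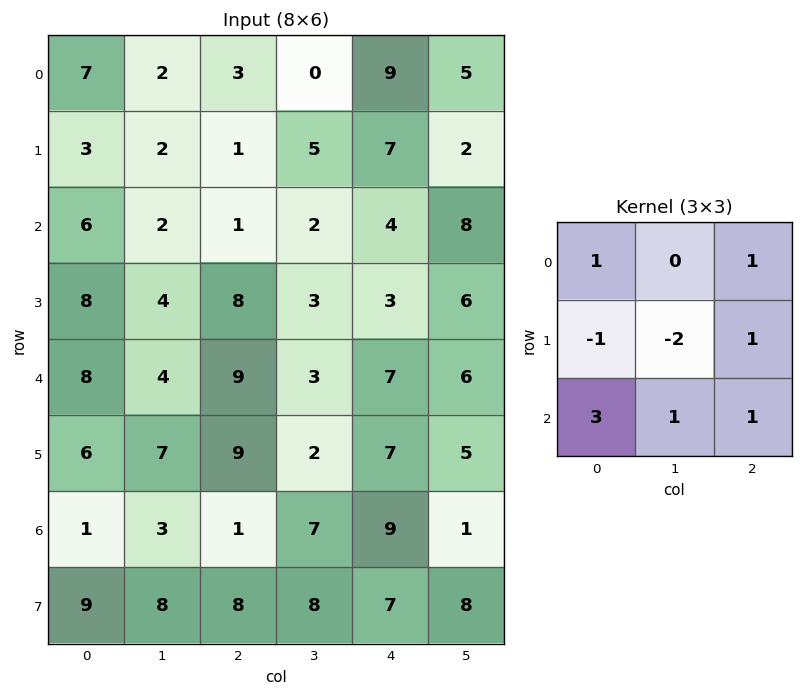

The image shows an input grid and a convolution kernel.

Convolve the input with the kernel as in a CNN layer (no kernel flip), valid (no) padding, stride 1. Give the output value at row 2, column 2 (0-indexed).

31

The receptive field on the input at this output position is [1 2 4 / 8 3 3 / 9 3 7]. Elementwise product with the kernel and sum: 1·1 + 4·1 + 8·-1 + 3·-2 + 3·1 + 9·3 + 3·1 + 7·1.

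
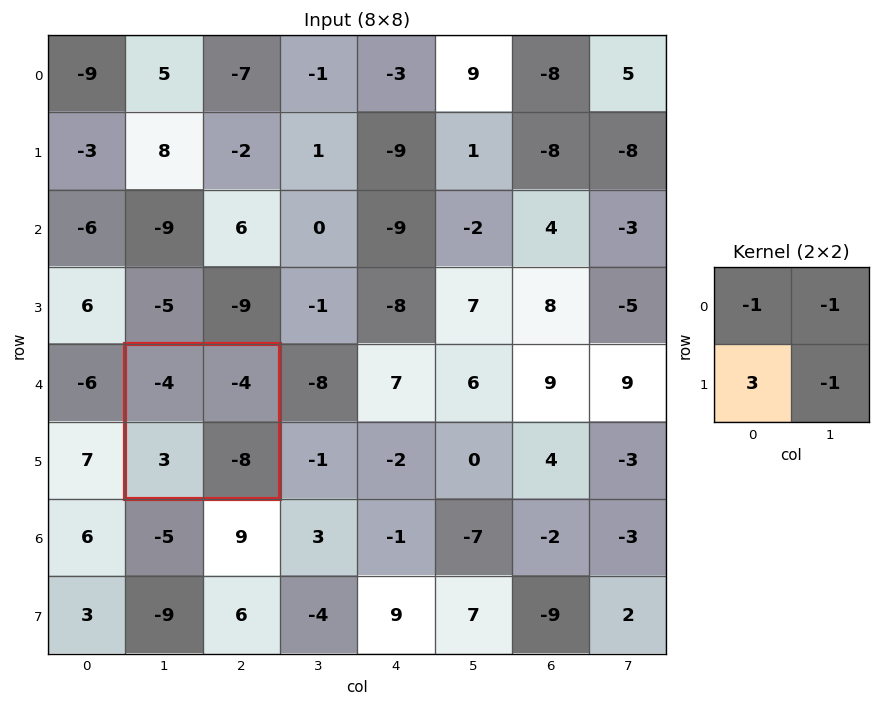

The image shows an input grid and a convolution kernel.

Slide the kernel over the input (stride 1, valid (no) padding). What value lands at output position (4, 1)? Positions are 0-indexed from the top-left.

The receptive field on the input at this output position is [-4 -4 / 3 -8]. Elementwise product with the kernel and sum: -4·-1 + -4·-1 + 3·3 + -8·-1.

25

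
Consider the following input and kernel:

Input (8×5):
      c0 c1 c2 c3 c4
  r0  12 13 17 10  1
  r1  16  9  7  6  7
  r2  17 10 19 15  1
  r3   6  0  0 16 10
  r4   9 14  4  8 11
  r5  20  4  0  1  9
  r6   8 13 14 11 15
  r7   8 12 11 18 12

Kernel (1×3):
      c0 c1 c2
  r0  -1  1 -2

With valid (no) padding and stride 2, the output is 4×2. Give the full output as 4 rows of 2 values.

-33 -9
-45 -6
-3 -18
-23 -33

Output[0,0]: The receptive field on the input at this output position is [12 13 17]. Elementwise product with the kernel and sum: 12·-1 + 13·1 + 17·-2.
Output[0,1]: The receptive field on the input at this output position is [17 10 1]. Elementwise product with the kernel and sum: 17·-1 + 10·1 + 1·-2.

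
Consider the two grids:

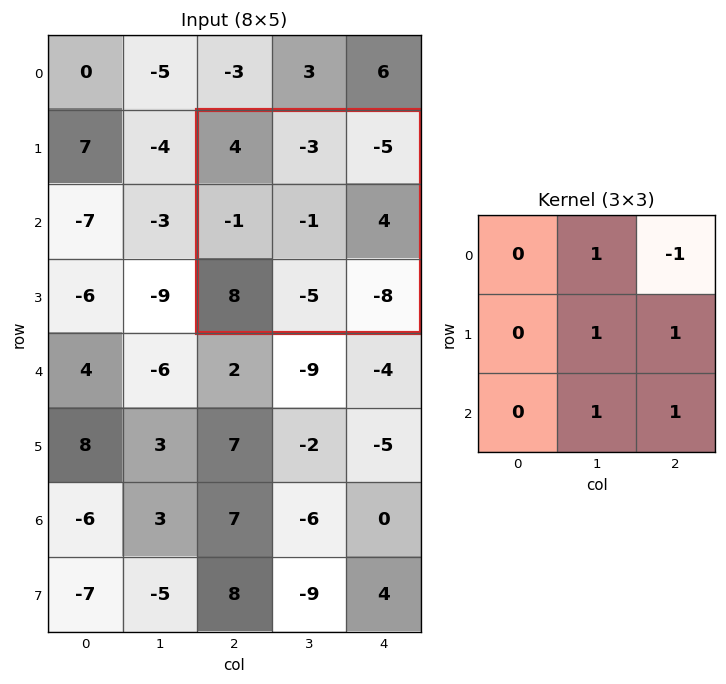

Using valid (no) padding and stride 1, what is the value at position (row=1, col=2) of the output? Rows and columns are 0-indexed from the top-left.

The receptive field on the input at this output position is [4 -3 -5 / -1 -1 4 / 8 -5 -8]. Elementwise product with the kernel and sum: -3·1 + -5·-1 + -1·1 + 4·1 + -5·1 + -8·1.

-8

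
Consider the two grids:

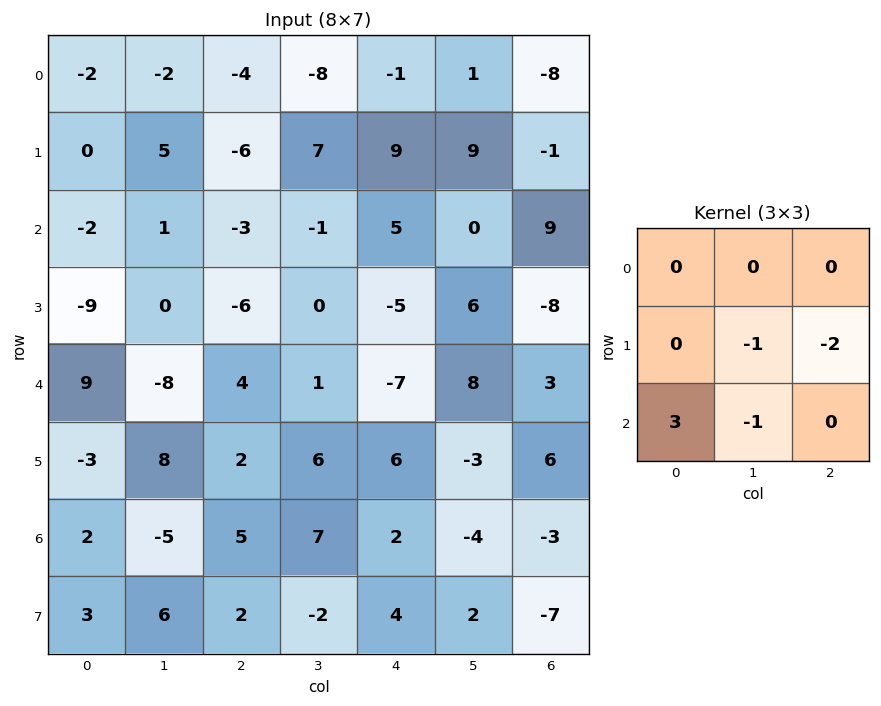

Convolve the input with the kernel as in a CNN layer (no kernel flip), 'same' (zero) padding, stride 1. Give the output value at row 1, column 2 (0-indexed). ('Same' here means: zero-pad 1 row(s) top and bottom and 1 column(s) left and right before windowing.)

-2

The receptive field on the zero-padded input at this output position is [-2 -4 -8 / 5 -6 7 / 1 -3 -1]. Elementwise product with the kernel and sum: -6·-1 + 7·-2 + 1·3 + -3·-1.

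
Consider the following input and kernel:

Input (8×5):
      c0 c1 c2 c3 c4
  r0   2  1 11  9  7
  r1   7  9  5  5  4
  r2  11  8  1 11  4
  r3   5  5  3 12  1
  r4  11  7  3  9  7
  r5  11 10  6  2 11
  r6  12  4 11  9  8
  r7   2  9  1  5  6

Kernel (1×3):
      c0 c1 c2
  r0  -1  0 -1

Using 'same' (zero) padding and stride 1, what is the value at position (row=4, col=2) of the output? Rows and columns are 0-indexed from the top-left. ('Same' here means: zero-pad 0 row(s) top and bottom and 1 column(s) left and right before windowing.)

-16

The receptive field on the zero-padded input at this output position is [7 3 9]. Elementwise product with the kernel and sum: 7·-1 + 9·-1.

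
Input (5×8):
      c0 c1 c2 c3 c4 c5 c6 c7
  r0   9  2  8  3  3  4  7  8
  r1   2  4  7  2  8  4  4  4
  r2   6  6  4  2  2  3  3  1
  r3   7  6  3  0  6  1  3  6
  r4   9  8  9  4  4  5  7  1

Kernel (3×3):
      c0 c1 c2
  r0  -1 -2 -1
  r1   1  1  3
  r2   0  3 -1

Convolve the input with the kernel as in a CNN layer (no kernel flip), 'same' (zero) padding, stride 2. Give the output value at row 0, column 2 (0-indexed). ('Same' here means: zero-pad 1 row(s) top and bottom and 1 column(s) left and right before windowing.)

38

The receptive field on the zero-padded input at this output position is [0 0 0 / 3 3 4 / 2 8 4]. Elementwise product with the kernel and sum: 0·-1 + 0·-2 + 0·-1 + 3·1 + 3·1 + 4·3 + 8·3 + 4·-1.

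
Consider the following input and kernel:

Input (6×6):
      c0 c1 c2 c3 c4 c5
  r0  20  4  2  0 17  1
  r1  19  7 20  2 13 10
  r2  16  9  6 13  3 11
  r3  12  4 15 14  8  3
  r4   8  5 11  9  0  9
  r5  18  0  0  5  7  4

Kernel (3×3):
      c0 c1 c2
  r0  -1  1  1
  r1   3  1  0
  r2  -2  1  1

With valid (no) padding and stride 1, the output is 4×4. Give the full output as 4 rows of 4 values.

33 40 81 25
60 69 18 46
39 47 56 42
0 56 61 25

Output[0,0]: The receptive field on the input at this output position is [20 4 2 / 19 7 20 / 16 9 6]. Elementwise product with the kernel and sum: 20·-1 + 4·1 + 2·1 + 19·3 + 7·1 + 16·-2 + 9·1 + 6·1.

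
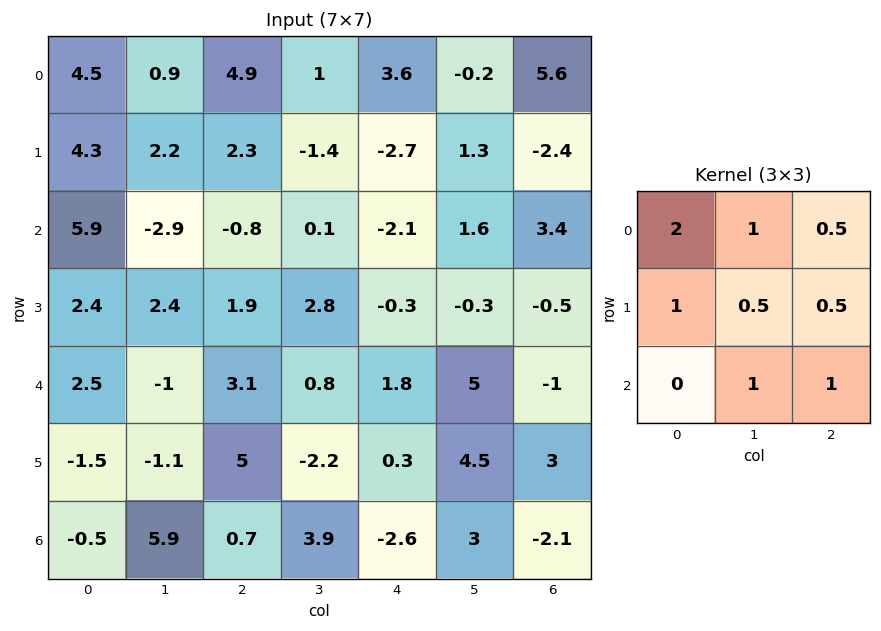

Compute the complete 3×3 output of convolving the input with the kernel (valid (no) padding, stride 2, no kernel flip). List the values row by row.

15.2 10.85 11.55
15.15 3.2 2.4
12.6 13.25 13.05

Output[0,0]: The receptive field on the input at this output position is [4.5 0.9 4.9 / 4.3 2.2 2.3 / 5.9 -2.9 -0.8]. Elementwise product with the kernel and sum: 4.5·2 + 0.9·1 + 4.9·0.5 + 4.3·1 + 2.2·0.5 + 2.3·0.5 + -2.9·1 + -0.8·1.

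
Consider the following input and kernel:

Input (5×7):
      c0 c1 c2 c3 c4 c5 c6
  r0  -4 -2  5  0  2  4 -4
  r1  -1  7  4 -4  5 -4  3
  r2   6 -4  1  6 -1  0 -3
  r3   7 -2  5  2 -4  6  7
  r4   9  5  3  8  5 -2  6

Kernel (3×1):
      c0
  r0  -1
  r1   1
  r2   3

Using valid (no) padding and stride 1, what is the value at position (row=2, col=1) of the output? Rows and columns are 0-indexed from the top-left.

17

The receptive field on the input at this output position is [-4 / -2 / 5]. Elementwise product with the kernel and sum: -4·-1 + -2·1 + 5·3.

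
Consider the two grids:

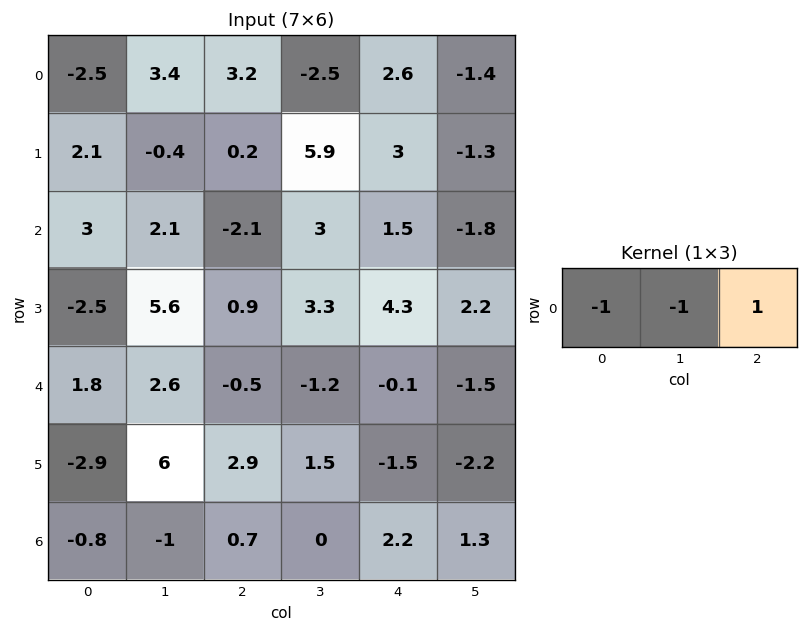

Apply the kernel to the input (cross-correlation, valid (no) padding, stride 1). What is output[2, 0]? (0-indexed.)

The receptive field on the input at this output position is [3 2.1 -2.1]. Elementwise product with the kernel and sum: 3·-1 + 2.1·-1 + -2.1·1.

-7.2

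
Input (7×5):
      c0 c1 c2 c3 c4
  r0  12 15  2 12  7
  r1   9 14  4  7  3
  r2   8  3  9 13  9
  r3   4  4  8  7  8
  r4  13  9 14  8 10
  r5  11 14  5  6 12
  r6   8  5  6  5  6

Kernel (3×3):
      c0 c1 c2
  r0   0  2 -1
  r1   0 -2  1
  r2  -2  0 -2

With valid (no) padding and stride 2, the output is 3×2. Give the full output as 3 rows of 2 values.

Output[0,0]: The receptive field on the input at this output position is [12 15 2 / 9 14 4 / 8 3 9]. Elementwise product with the kernel and sum: 15·2 + 2·-1 + 14·-2 + 4·1 + 8·-2 + 9·-2.

-30 -30
-57 -37
-47 -18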